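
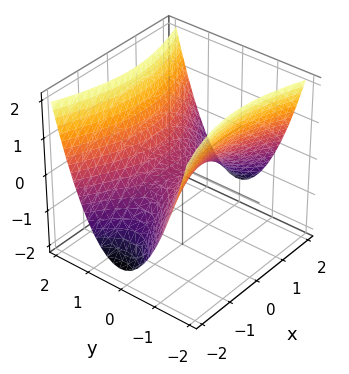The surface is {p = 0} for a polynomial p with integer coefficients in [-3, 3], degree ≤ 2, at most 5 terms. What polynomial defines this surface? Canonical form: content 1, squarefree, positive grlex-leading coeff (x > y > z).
x^2 - 3*y^2 + 3*z

The degree is 2 — a hyperbolic paraboloid; a quadric.
Symmetries: the x ↦ −x reflection is a symmetry, so x appears only in even powers; it's symmetric under y → −y, forcing even powers of y.
Reading off the gridlines: it crosses the x-axis at the gridline x = 0; it crosses the y-axis at the gridline y = 0.
Assembling these constraints gives the stated polynomial.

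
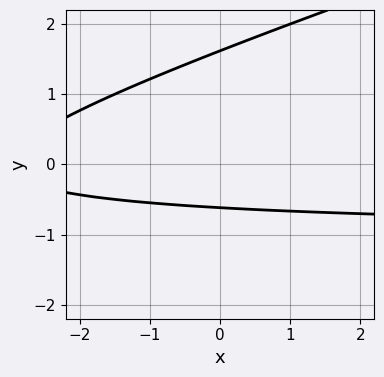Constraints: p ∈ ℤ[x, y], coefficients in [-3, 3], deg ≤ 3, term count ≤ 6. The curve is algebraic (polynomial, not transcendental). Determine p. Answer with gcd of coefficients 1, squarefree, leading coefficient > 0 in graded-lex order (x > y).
1. Degree: no degree-1 curve has this shape, so deg p = 2.
2. Observable constraints: it misses every integer gridline on the x-axis.
3. Fitting integer coefficients to these (and the overall shape) gives p.

x*y - 3*y^2 + x + 3*y + 3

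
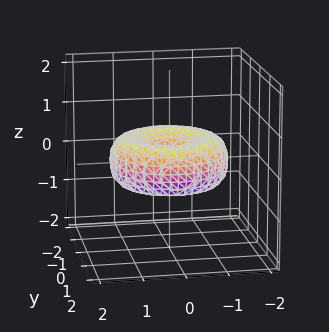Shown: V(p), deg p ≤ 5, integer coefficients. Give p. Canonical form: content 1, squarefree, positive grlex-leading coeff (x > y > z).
(a) Degree: the shape is more complex than any degree-3 surface, so deg p = 4.
(b) Symmetries: the surface is invariant under rotation about z: p = q(x² + y², z).
(c) Checking where it meets the axes: it meets the z-axis at z = 0 (among the integer gridlines); a circular section at z = 0 has radius between 1 and 2; one x-axis crossing is at x = 0.
(d) These observations pin down the coefficients.

x^4 + 2*x^2*y^2 + y^4 - 2*x^2 - 2*y^2 + 3*z^2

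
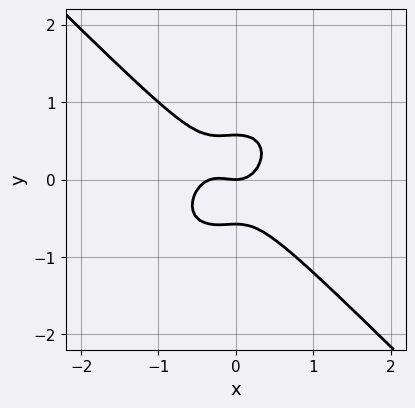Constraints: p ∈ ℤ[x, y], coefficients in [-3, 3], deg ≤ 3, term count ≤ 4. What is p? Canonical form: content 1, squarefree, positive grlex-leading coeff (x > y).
3*x^3 + 3*y^3 + x^2 - y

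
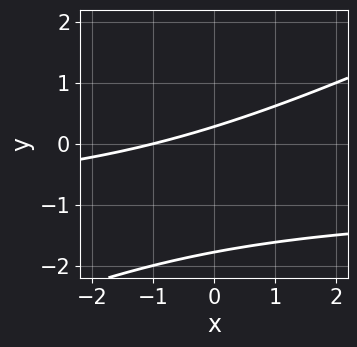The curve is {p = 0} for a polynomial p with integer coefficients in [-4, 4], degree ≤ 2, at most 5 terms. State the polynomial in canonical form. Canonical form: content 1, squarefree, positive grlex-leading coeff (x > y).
x*y - 2*y^2 + x - 3*y + 1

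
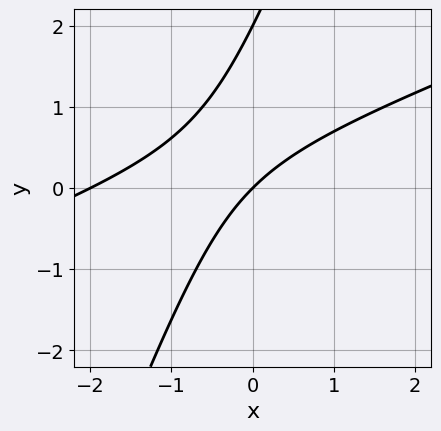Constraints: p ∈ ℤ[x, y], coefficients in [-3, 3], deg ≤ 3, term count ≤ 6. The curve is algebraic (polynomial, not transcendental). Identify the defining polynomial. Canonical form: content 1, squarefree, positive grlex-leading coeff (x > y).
x^2 - 3*x*y + y^2 + 2*x - 2*y

First, degree: the shape is more complex than any degree-1 curve, so deg p = 2.
Next, observable constraints: the y-axis gridline crossings are at y ∈ {0, 2}; the x-axis gridline crossings are at x ∈ {-2, 0}.
Finally, solving for integer coefficients yields p as stated.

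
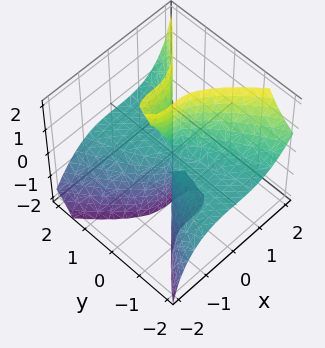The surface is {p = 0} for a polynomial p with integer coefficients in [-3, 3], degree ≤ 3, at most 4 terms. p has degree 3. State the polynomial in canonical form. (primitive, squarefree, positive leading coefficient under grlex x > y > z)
2*x^3 - 3*y^2*z + y*z^2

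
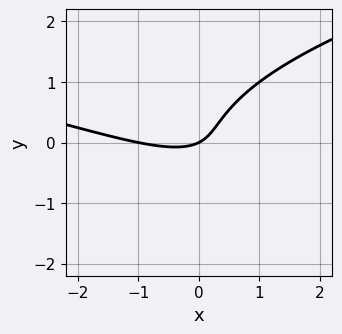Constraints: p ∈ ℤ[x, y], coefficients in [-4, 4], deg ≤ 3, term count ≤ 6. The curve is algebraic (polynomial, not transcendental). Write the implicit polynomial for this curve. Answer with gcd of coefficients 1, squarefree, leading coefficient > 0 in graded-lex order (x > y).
1. The degree is 3 — the shape is more complex than any degree-2 curve.
2. From the visible intercepts: one y-axis crossing is at y = 0; the x-axis gridline crossings are at x ∈ {-1, 0}.
3. The integer polynomial consistent with all of this is the stated p.

3*y^3 - x^2 - 3*x*y - x + 2*y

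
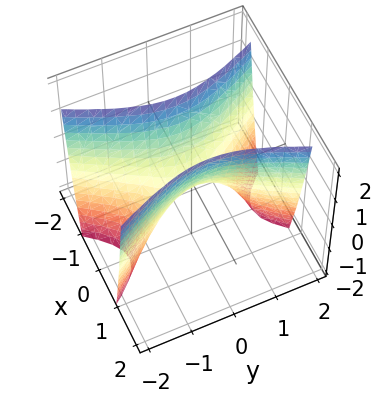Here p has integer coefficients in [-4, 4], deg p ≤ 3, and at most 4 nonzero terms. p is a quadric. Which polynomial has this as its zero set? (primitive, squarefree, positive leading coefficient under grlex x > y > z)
(a) The degree is 2 — a hyperbolic paraboloid; a quadric.
(b) Symmetries: mirror symmetry y ↦ −y ⇒ only even powers of y; the x ↦ −x reflection is a symmetry, so x appears only in even powers.
(c) From the visible intercepts: it meets the y-axis at y = 0 (among the integer gridlines); one x-axis crossing is at x = 0; one z-axis crossing is at z = 0.
(d) Solving for integer coefficients yields p as stated.

3*x^2 - y^2 - z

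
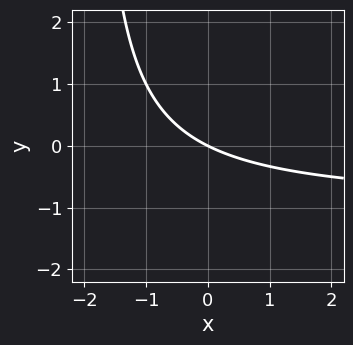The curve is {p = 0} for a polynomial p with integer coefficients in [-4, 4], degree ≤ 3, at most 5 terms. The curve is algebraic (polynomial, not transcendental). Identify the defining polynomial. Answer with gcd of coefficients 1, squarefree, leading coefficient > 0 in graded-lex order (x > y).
x*y + x + 2*y

deg p = 2. No degree-1 curve has this shape.
From the visible intercepts: it meets the x-axis at x = 0 (among the integer gridlines); it crosses the y-axis at the gridline y = 0.
The integer polynomial consistent with all of this is the stated p.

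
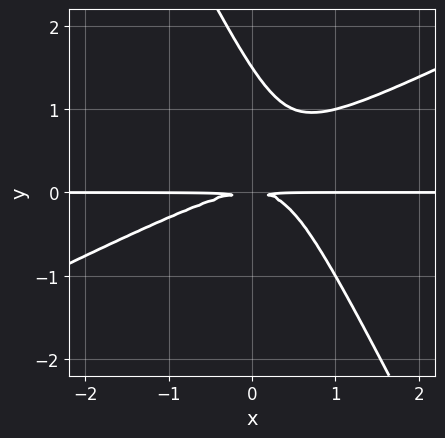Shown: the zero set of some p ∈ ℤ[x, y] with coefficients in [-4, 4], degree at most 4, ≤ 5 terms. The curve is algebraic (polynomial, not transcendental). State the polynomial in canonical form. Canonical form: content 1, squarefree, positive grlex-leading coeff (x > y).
deg p = 3. No degree-2 curve has this shape.
Observable constraints: the visible x-axis segment lies entirely on the curve.
These observations pin down the coefficients.

2*x^2*y - 3*x*y^2 - 2*y^3 + 3*y^2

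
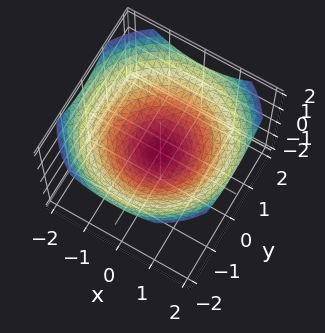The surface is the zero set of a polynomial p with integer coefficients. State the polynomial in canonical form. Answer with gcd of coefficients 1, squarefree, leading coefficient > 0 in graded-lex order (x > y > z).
(a) The degree is 2 — a single bowl opening along one axis; a quadric.
(b) Symmetries: rotational symmetry about the z-axis ⇒ p depends on x, y only through x² + y².
(c) Reading off the gridlines: one y-axis crossing is at y = 0; it crosses the x-axis at the gridline x = 0; it crosses the z-axis at the gridline z = 0.
(d) These observations pin down the coefficients.

x^2 + y^2 - 3*z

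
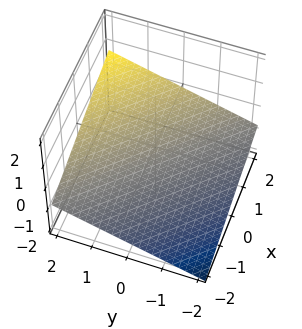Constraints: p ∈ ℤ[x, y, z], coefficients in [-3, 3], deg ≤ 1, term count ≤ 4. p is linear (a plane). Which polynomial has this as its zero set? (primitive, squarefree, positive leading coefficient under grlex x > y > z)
1. The degree is 1 — every cross-section is a straight line — this is a plane.
2. From the axis intercepts and sections: it crosses the y-axis at the gridline y = 2; one x-axis crossing is at x = 2.
3. Assembling these constraints gives the stated polynomial.

x + y - 3*z - 2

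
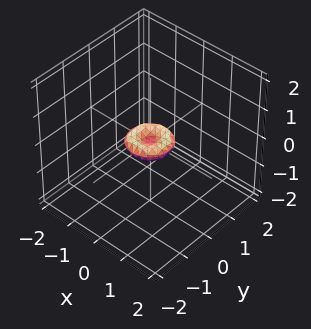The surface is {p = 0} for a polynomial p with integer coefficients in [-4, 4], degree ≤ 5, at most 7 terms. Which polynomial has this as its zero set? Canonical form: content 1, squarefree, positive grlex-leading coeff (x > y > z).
(a) The degree is 4 — a generic line meets the surface in up to 4 points.
(b) By symmetry, the surface is invariant under rotation about z: p = q(x² + y², z).
(c) Observable constraints: a circular section at z = 0 has radius between 0 and 1; it crosses the x-axis at the gridline x = 0; one z-axis crossing is at z = 0.
(d) Assembling these constraints gives the stated polynomial.

2*x^4 + 4*x^2*y^2 + 2*y^4 - x^2 - y^2 + 3*z^2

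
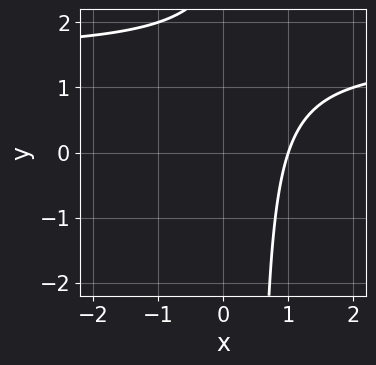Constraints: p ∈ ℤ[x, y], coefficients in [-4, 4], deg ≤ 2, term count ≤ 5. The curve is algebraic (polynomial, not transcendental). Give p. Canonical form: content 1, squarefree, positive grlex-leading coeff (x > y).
First, the degree is 2 — a generic line meets the curve in up to 2 points.
Then, checking where it meets the axes: it meets the x-axis at x = 1 (among the integer gridlines); the curve avoids every integer y-axis point in the box.
Finally, matching integer coefficients to the picture gives p.

2*x*y - 3*x - y + 3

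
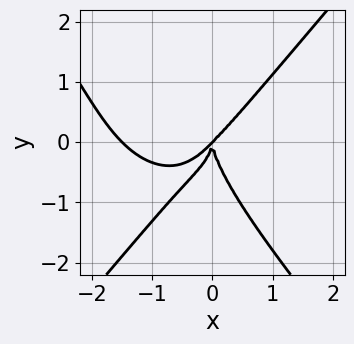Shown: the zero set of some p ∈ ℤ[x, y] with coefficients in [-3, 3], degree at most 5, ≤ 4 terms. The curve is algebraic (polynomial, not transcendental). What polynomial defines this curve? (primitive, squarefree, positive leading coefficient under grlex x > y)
2*x^4 - y^4 + 3*x^3 - 3*x^2*y

(a) The degree is 4 — the shape is more complex than any degree-3 curve.
(b) Against the integer gridlines: it meets the y-axis at y = 0 (among the integer gridlines); it crosses the x-axis at the gridline x = 0.
(c) Assembling these constraints gives the stated polynomial.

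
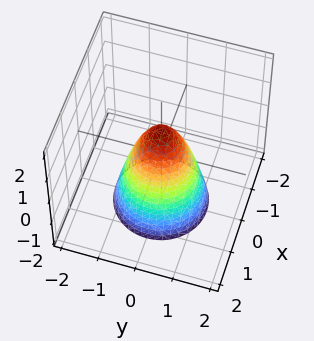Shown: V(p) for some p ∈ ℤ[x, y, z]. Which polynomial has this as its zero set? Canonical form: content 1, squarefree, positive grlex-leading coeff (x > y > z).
Degree: no degree-1 surface has this shape, so deg p = 2.
Symmetry: the z-axis is an axis of rotation, so x and y enter only as x² + y².
Observable constraints: one z-axis crossing is at z = 1; a circular section at z = -1 has radius exactly 1.
Matching integer coefficients to the picture gives p.

2*x^2 + 2*y^2 + z - 1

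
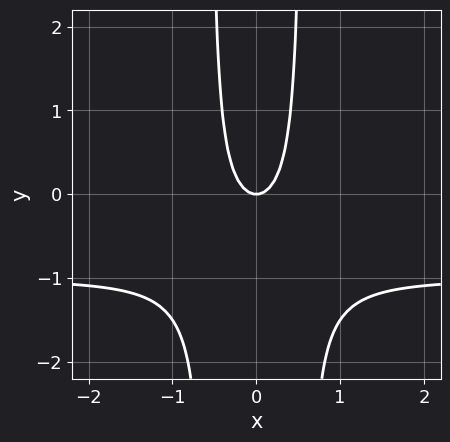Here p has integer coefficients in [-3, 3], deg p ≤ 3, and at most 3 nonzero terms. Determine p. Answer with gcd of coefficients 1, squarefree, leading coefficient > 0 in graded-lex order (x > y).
3*x^2*y + 3*x^2 - y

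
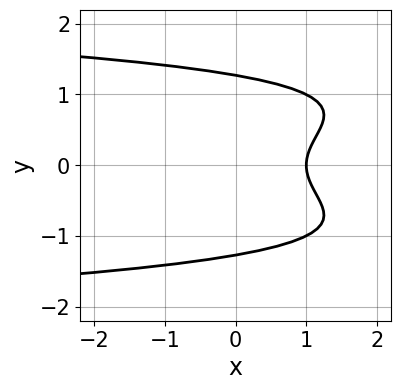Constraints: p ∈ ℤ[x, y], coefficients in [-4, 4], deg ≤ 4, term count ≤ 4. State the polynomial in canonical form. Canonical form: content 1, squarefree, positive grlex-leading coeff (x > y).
Degree: the shape is more complex than any degree-3 curve, so deg p = 4.
Symmetries: mirror symmetry y ↦ −y ⇒ only even powers of y.
Reading off the gridlines: it crosses the x-axis at the gridline x = 1.
Putting this together gives p.

y^4 - y^2 + x - 1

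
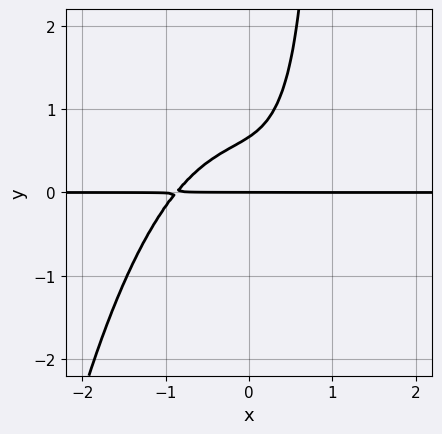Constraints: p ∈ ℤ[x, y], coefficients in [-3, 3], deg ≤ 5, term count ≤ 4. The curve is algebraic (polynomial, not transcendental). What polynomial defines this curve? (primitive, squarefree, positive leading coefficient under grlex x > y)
3*x^3*y + 3*x*y^2 - 3*y^2 + 2*y

1. The degree is 4 — the shape is more complex than any degree-3 curve.
2. From the visible intercepts: it crosses the y-axis at the gridline y = 0; the visible x-axis segment lies entirely on the curve.
3. Fitting integer coefficients to these (and the overall shape) gives p.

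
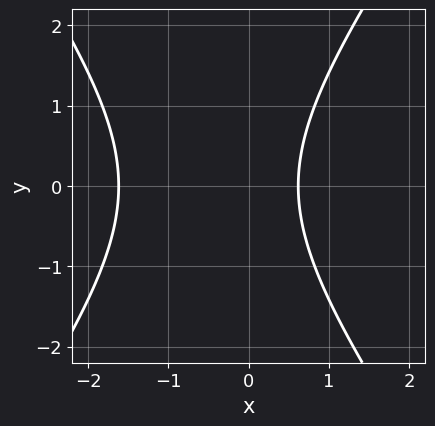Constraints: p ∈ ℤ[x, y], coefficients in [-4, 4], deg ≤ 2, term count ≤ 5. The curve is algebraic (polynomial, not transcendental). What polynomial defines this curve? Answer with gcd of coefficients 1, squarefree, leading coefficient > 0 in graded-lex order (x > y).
2*x^2 - y^2 + 2*x - 2

First, the degree is 2 — a generic line meets the curve in up to 2 points.
Then, symmetries: it's symmetric under y → −y, forcing even powers of y.
Then, against the integer gridlines: the curve avoids every integer y-axis point in the box.
Finally, matching integer coefficients to the picture gives p.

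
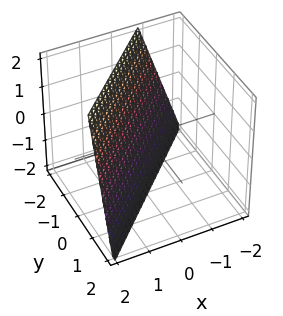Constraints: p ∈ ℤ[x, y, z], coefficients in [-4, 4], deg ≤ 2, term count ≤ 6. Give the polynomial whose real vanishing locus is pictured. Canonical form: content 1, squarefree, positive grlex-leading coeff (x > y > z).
3*x - 3*y - z - 2

1. Degree: every cross-section is a straight line — this is a plane, so deg p = 1.
2. Checking where it meets the axes: it meets the z-axis at z = -2 (among the integer gridlines).
3. The integer polynomial consistent with all of this is the stated p.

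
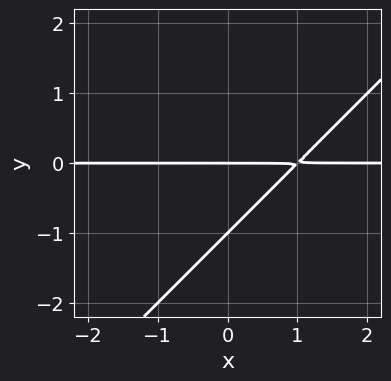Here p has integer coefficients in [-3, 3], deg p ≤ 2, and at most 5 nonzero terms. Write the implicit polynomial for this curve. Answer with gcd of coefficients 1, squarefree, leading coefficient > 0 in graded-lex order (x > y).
x*y - y^2 - y

The degree is 2 — no degree-1 curve has this shape.
Reading off the gridlines: every point of the x-axis in the box is on the curve; the y-axis gridline crossings are at y ∈ {-1, 0}.
Assembling these constraints gives the stated polynomial.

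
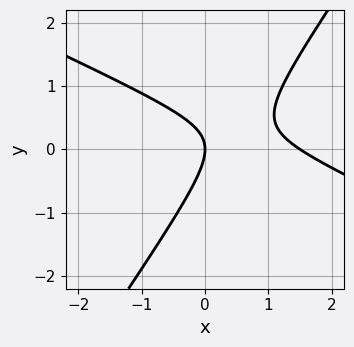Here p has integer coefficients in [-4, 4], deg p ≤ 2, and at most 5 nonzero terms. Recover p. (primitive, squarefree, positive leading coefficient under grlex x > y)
2*x^2 + 3*x*y - 3*y^2 - 3*x

(a) The degree is 2 — a generic line meets the curve in up to 2 points.
(b) From the visible intercepts: it meets the y-axis at y = 0 (among the integer gridlines); it crosses the x-axis at the gridline x = 0.
(c) The integer polynomial consistent with all of this is the stated p.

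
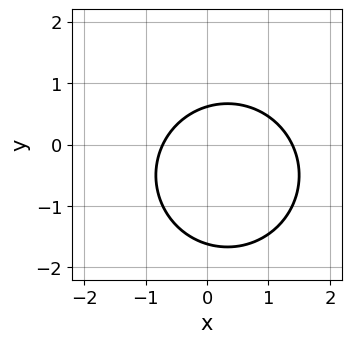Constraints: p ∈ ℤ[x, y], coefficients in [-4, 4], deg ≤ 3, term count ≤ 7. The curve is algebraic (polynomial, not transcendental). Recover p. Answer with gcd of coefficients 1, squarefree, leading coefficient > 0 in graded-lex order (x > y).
3*x^2 + 3*y^2 - 2*x + 3*y - 3

The degree is 2 — a generic line meets the curve in up to 2 points.
The integer polynomial consistent with all of this is the stated p.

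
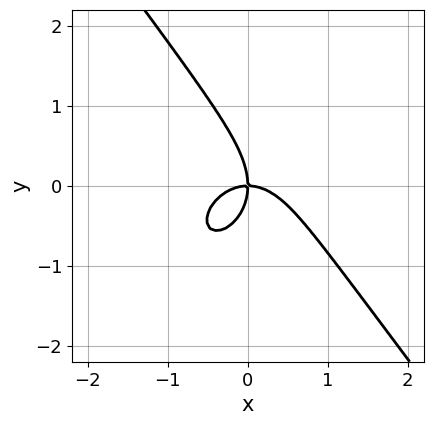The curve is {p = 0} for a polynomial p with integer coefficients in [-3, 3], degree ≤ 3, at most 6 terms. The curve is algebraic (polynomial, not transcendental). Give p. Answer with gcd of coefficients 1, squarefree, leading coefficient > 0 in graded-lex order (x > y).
3*x^3 + x*y^2 + 2*y^3 + 3*x*y

deg p = 3. A generic line meets the curve in up to 3 points.
Against the integer gridlines: it meets the y-axis at y = 0 (among the integer gridlines); it crosses the x-axis at the gridline x = 0.
Together with the visible shape, these determine p as stated.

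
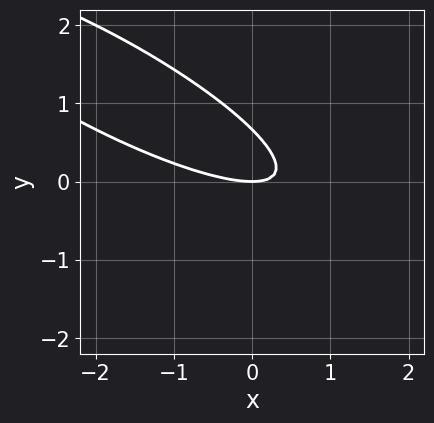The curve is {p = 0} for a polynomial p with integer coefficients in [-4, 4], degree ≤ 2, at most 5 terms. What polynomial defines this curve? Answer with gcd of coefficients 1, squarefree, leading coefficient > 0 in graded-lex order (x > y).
deg p = 2. No degree-1 curve has this shape.
Observable constraints: it crosses the x-axis at the gridline x = 0; one y-axis crossing is at y = 0.
The integer polynomial consistent with all of this is the stated p.

x^2 + 3*x*y + 3*y^2 - 2*y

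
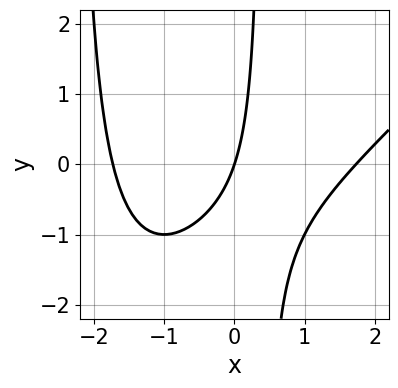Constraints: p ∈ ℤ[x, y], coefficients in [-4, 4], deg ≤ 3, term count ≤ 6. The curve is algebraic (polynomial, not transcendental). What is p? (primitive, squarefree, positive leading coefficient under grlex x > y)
x^3 - x^2*y - 2*x*y - 3*x + y

(a) The degree is 3 — a generic line meets the curve in up to 3 points.
(b) Reading off the gridlines: it crosses the x-axis at the gridline x = 0; one y-axis crossing is at y = 0.
(c) Putting this together gives p.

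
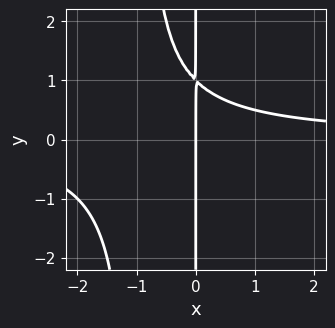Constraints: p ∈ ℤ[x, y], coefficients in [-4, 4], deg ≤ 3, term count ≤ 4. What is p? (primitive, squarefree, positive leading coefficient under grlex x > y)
The degree is 3 — a generic line meets the curve in up to 3 points.
Against the integer gridlines: every point of the y-axis in the box is on the curve; it crosses the x-axis at the gridline x = 0.
Fitting integer coefficients to these (and the overall shape) gives p.

x^2*y + x*y - x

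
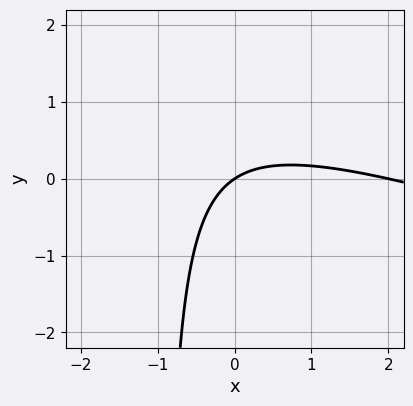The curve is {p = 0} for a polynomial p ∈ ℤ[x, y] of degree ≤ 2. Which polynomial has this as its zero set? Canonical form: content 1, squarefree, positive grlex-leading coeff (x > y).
x^2 + 3*x*y - 2*x + 3*y

First, deg p = 2. A generic line meets the curve in up to 2 points.
Then, reading off the gridlines: one y-axis crossing is at y = 0; among the integer gridlines, it crosses the x-axis at x ∈ {0, 2}.
Finally, matching integer coefficients to the picture gives p.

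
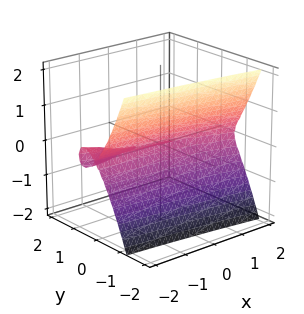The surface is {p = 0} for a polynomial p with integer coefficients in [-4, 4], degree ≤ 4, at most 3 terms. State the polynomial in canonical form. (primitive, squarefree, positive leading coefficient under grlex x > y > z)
First, the degree is 3 — a generic line meets the surface in up to 3 points.
Then, reading off the gridlines: every point of the x-axis in the box is on the surface; it meets the y-axis at y = 0 (among the integer gridlines); it meets the z-axis at z = 0 (among the integer gridlines).
Finally, together with the visible shape, these determine p as stated.

x*y^2 + 3*y^3 + 2*z^2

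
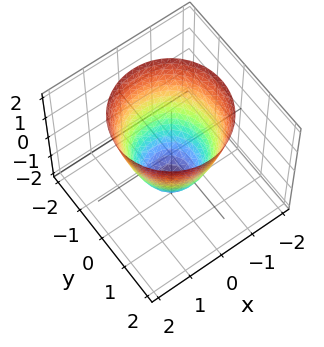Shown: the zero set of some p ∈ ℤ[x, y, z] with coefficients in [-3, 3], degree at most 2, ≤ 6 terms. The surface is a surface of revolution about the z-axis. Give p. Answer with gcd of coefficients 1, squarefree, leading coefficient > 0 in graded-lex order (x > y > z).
3*x^2 + 3*y^2 - 2*z - 3

(a) The degree is 2 — no degree-1 surface has this shape.
(b) Symmetries: rotational symmetry about the z-axis ⇒ p depends on x, y only through x² + y².
(c) Checking where it meets the axes: the y-axis gridline crossings are at y ∈ {-1, 1}; a circular section at z = 2 has radius between 1 and 2; among the integer gridlines, it crosses the x-axis at x ∈ {-1, 1}.
(d) These observations pin down the coefficients.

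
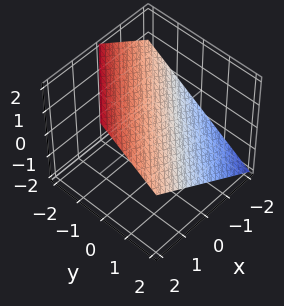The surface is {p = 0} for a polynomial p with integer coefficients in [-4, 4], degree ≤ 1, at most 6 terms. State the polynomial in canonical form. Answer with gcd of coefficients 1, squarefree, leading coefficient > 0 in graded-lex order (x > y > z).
First, the degree is 1 — every cross-section is a straight line — this is a plane.
Next, reading off the gridlines: it crosses the y-axis at the gridline y = 1; it meets the x-axis at x = -1 (among the integer gridlines).
Finally, matching integer coefficients to the picture gives p.

2*x - 2*y - 3*z + 2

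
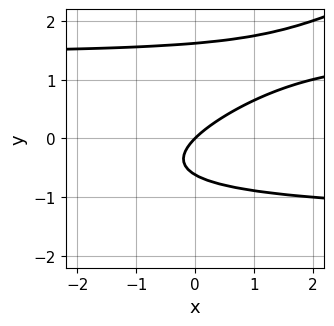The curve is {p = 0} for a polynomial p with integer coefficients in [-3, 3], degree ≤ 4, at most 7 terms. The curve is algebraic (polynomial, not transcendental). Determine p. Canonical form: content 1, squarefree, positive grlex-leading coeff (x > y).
First, the degree is 3 — the shape is more complex than any degree-2 curve.
Then, from the visible intercepts: it meets the x-axis at x = 0 (among the integer gridlines); it crosses the y-axis at the gridline y = 0.
Finally, fitting integer coefficients to these (and the overall shape) gives p.

x*y^2 - 2*y^3 + 2*y^2 - 2*x + 2*y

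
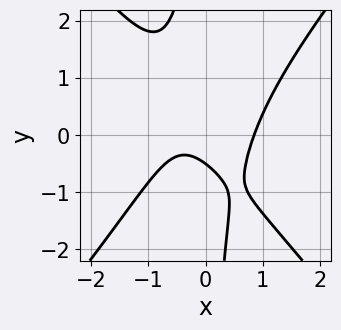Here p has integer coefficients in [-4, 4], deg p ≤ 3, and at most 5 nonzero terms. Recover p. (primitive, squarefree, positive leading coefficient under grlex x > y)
1. The degree is 3 — no degree-2 curve has this shape.
2. Matching integer coefficients to the picture gives p.

3*x^3 - 2*x*y^2 - x - 2*y - 1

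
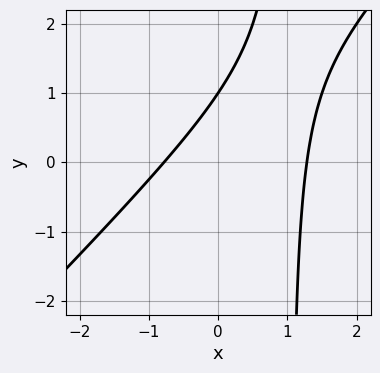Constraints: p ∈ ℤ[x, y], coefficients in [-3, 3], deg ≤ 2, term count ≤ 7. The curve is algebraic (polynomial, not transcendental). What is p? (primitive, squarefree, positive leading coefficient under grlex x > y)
1. deg p = 2. A generic line meets the curve in up to 2 points.
2. From the axis intercepts and sections: one y-axis crossing is at y = 1.
3. Together with the visible shape, these determine p as stated.

2*x^2 - 2*x*y - x + 2*y - 2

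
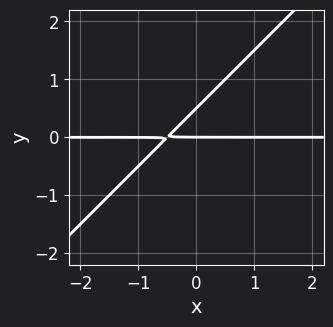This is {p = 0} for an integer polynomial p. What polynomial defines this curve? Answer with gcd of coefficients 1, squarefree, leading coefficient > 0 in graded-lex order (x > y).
1. deg p = 2.
2. Checking where it meets the axes: it crosses the y-axis at the gridline y = 0; the visible x-axis segment lies entirely on the curve.
3. Solving for integer coefficients yields p as stated.

2*x*y - 2*y^2 + y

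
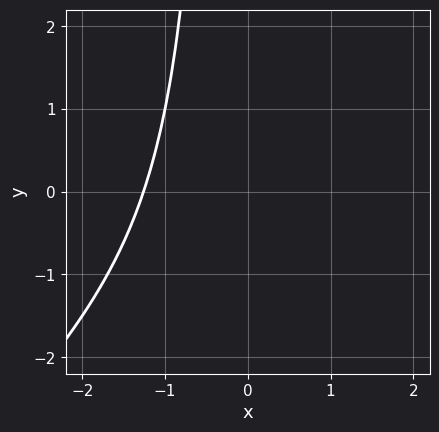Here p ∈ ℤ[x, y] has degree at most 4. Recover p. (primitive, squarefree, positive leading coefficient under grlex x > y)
First, deg p = 3. No degree-2 curve has this shape.
Then, checking where it meets the axes: no y-intercept at any integer in the box.
Finally, the integer polynomial consistent with all of this is the stated p.

x^3 - x^2*y + 2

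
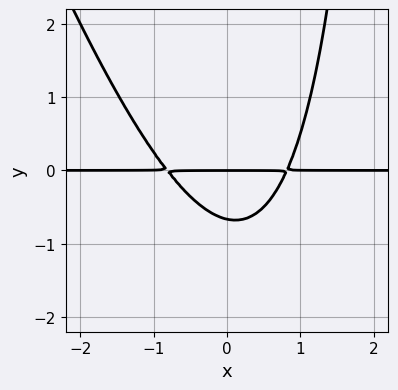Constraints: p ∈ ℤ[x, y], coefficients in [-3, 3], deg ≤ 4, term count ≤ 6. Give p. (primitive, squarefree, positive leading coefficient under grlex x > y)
3*x^2*y + x*y^2 - 3*y^2 - 2*y

(a) Degree: no degree-2 curve has this shape, so deg p = 3.
(b) Reading off the gridlines: the visible x-axis segment lies entirely on the curve; it meets the y-axis at y = 0 (among the integer gridlines).
(c) Putting this together gives p.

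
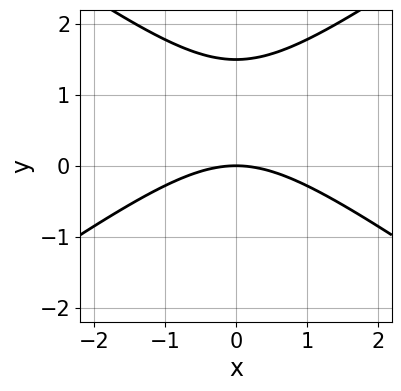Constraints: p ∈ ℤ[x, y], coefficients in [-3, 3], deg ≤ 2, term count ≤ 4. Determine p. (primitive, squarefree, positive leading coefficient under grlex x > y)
x^2 - 2*y^2 + 3*y

First, the degree is 2 — the shape is more complex than any degree-1 curve.
Then, symmetries: it's symmetric under x → −x, forcing even powers of x.
Next, from the axis intercepts and sections: one y-axis crossing is at y = 0; one x-axis crossing is at x = 0.
Finally, these observations pin down the coefficients.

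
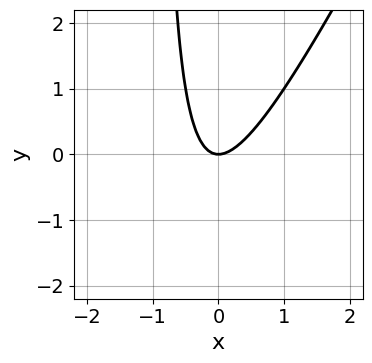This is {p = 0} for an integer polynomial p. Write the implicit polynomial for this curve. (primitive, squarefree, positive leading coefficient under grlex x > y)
2*x^2 - x*y - y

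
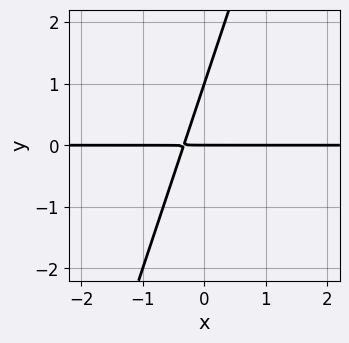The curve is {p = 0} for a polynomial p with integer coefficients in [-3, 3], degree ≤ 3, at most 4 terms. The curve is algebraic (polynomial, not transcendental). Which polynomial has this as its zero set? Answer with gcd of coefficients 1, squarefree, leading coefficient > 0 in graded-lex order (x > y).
3*x*y - y^2 + y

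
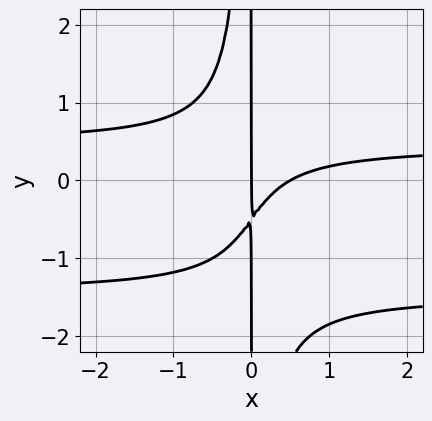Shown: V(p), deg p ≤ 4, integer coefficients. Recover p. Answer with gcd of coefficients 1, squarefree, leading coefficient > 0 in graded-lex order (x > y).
3*x^2*y^2 + 3*x^2*y - 2*x^2 + 2*x*y + x

The degree is 4 — the shape is more complex than any degree-3 curve.
Against the integer gridlines: every point of the y-axis in the box is on the curve; one x-axis crossing is at x = 0.
Together with the visible shape, these determine p as stated.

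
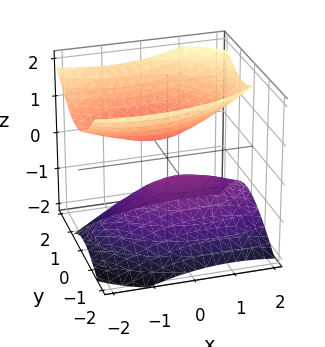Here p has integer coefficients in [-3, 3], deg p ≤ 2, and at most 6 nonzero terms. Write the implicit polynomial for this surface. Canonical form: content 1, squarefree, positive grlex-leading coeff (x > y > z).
x^2 + x*z + 3*y^2 - y*z - 3*z^2 + 1

1. There are 2 components. They look like related sheets of one shape, so recover p as a whole.
2. deg p = 2. The shape is more complex than any degree-1 surface.
3. Checking where it meets the axes: no y-intercept at any integer in the box; no x-intercept at any integer in the box.
4. Together with the visible shape, these determine p as stated.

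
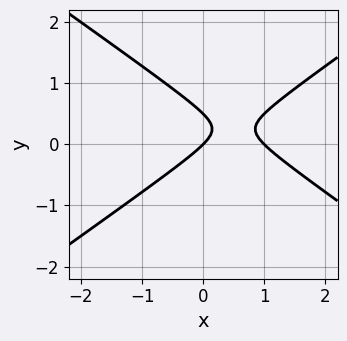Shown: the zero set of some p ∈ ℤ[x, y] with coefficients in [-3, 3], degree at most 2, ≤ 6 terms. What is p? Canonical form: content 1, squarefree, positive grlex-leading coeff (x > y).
Degree: the shape is more complex than any degree-1 curve, so deg p = 2.
Observable constraints: the x-axis gridline crossings are at x ∈ {0, 1}; one y-axis crossing is at y = 0.
Fitting integer coefficients to these (and the overall shape) gives p.

x^2 - 2*y^2 - x + y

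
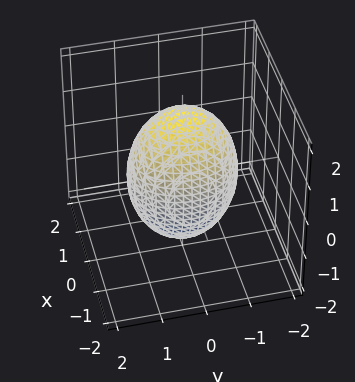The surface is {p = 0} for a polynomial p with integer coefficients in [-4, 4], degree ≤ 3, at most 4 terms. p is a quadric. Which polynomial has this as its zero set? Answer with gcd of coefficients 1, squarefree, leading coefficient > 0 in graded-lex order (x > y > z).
First, the degree is 2 — bounded and convex; a quadric.
Then, symmetries: it's symmetric under y → −y, forcing even powers of y; it's symmetric under x → −x, forcing even powers of x; mirror symmetry z ↦ −z ⇒ only even powers of z.
Then, from the axis intercepts and sections: among the integer gridlines, it crosses the x-axis at x ∈ {-1, 1}.
Finally, solving for integer coefficients yields p as stated.

3*x^2 + 2*y^2 + z^2 - 3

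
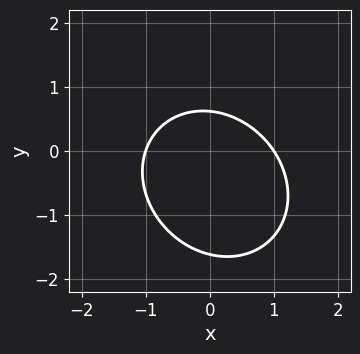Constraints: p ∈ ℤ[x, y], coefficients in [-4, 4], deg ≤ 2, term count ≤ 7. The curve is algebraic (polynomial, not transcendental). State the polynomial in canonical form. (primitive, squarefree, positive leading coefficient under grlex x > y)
(a) The degree is 2 — the shape is more complex than any degree-1 curve.
(b) Checking where it meets the axes: among the integer gridlines, it crosses the x-axis at x ∈ {-1, 1}.
(c) Fitting integer coefficients to these (and the overall shape) gives p.

3*x^2 + x*y + 3*y^2 + 3*y - 3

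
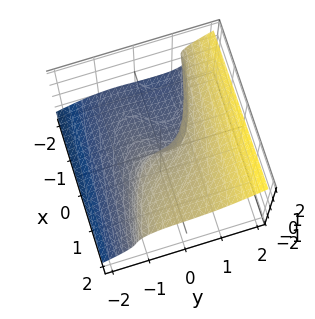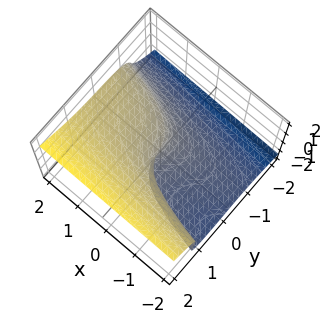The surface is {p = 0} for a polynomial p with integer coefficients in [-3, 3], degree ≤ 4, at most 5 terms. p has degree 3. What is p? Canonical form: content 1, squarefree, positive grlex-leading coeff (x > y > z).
y^3 - 3*z^3 + y*z + x

(a) The degree is 3 — no degree-2 surface has this shape.
(b) From the axis intercepts and sections: one z-axis crossing is at z = 0; one x-axis crossing is at x = 0; one y-axis crossing is at y = 0.
(c) Together with the visible shape, these determine p as stated.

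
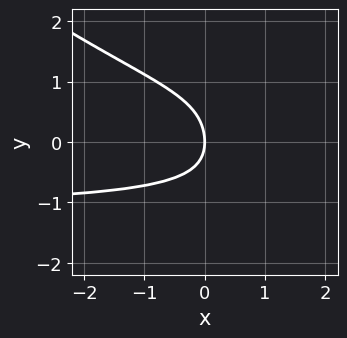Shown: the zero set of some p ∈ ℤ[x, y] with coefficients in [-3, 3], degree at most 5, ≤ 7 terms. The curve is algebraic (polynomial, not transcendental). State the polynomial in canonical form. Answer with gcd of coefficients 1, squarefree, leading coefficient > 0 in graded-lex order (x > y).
First, the degree is 4 — the shape is more complex than any degree-3 curve.
Then, from the visible intercepts: it meets the y-axis at y = 0 (among the integer gridlines); it meets the x-axis at x = 0 (among the integer gridlines).
Finally, assembling these constraints gives the stated polynomial.

2*x*y^3 + 3*y^4 - y^3 + 2*y^2 + 3*x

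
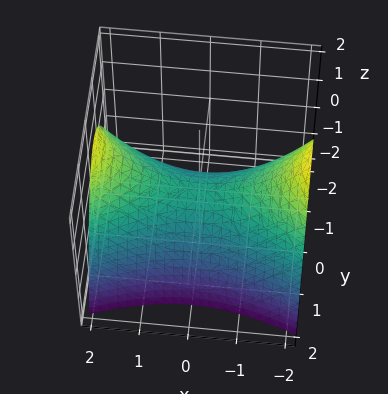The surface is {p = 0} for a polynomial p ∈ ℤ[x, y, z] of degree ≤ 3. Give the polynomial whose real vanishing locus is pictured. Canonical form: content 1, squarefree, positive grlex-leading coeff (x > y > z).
x^2 - 3*y^2 - 3*z

(a) deg p = 2. A saddle surface; a quadric.
(b) Symmetries: it's symmetric under x → −x, forcing even powers of x; it's symmetric under y → −y, forcing even powers of y.
(c) Reading off the gridlines: it crosses the z-axis at the gridline z = 0; one x-axis crossing is at x = 0; one y-axis crossing is at y = 0.
(d) Putting this together gives p.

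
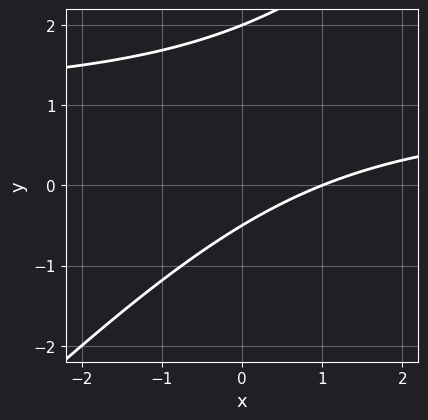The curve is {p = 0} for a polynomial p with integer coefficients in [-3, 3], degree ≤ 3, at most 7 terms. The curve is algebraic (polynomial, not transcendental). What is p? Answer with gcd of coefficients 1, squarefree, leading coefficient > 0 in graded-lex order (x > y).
2*x*y - 2*y^2 - 2*x + 3*y + 2

First, degree: the shape is more complex than any degree-1 curve, so deg p = 2.
Then, reading off the gridlines: it crosses the y-axis at the gridline y = 2; it crosses the x-axis at the gridline x = 1.
Finally, the integer polynomial consistent with all of this is the stated p.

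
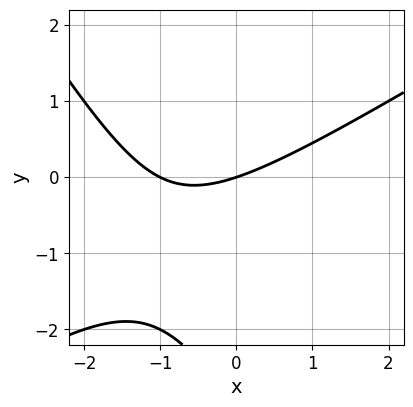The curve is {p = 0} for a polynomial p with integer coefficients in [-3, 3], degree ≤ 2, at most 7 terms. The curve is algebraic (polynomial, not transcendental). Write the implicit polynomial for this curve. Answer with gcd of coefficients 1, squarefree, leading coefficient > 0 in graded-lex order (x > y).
(a) Degree: the shape is more complex than any degree-1 curve, so deg p = 2.
(b) From the visible intercepts: the x-axis gridline crossings are at x ∈ {-1, 0}; it crosses the y-axis at the gridline y = 0.
(c) Assembling these constraints gives the stated polynomial.

x^2 - x*y - y^2 + x - 3*y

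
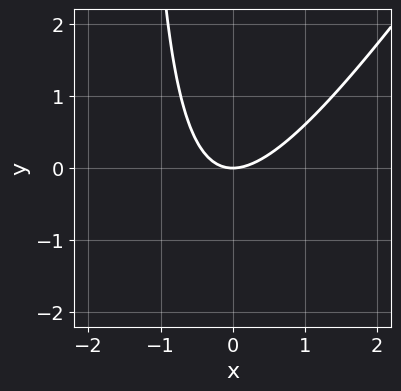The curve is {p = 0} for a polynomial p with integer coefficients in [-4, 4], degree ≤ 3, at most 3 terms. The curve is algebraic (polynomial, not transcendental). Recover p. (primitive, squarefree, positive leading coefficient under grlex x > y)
1. Degree: the shape is more complex than any degree-1 curve, so deg p = 2.
2. Checking where it meets the axes: it crosses the x-axis at the gridline x = 0; it meets the y-axis at y = 0 (among the integer gridlines).
3. Fitting integer coefficients to these (and the overall shape) gives p.

3*x^2 - 2*x*y - 3*y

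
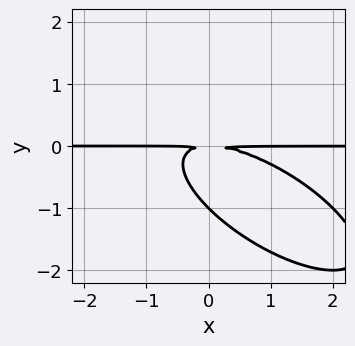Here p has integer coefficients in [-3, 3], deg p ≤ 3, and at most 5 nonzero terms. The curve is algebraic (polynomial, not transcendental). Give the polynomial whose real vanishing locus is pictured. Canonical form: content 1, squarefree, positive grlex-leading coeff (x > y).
x^2*y + 2*x*y^2 + 2*y^3 + 2*y^2

(a) Degree: the shape is more complex than any degree-2 curve, so deg p = 3.
(b) From the axis intercepts and sections: the visible x-axis segment lies entirely on the curve; one y-axis crossing is at y = -1.
(c) Assembling these constraints gives the stated polynomial.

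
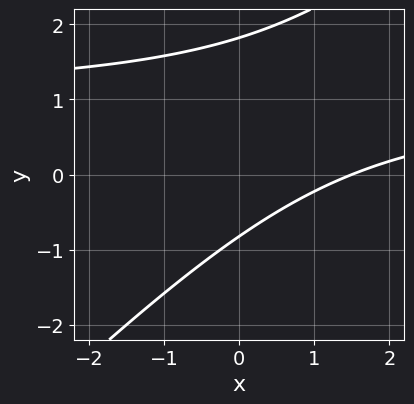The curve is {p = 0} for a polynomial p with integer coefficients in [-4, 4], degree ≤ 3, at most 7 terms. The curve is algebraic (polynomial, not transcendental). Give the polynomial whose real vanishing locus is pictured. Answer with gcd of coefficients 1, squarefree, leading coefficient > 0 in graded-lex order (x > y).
2*x*y - 2*y^2 - 2*x + 2*y + 3

(a) deg p = 2. A generic line meets the curve in up to 2 points.
(b) Matching integer coefficients to the picture gives p.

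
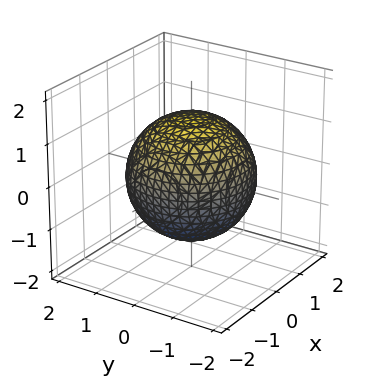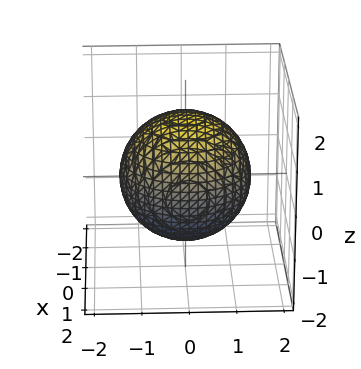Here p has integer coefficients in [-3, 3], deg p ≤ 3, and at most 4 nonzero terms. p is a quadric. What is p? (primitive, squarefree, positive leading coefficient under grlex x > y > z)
Degree: a closed, bounded, convex surface; a quadric, so deg p = 2.
Symmetries: mirror symmetry z ↦ −z ⇒ only even powers of z; rotational symmetry about the z-axis ⇒ p depends on x, y only through x² + y².
Against the integer gridlines: a circular section at z = 1 has radius exactly 1.
The integer polynomial consistent with all of this is the stated p.

x^2 + y^2 + z^2 - 2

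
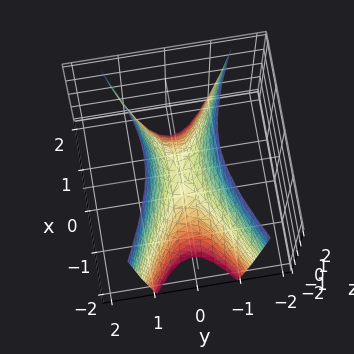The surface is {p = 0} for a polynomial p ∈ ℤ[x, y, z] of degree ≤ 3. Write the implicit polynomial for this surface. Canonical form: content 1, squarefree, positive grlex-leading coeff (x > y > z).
x^2 - 3*y^2 + z

First, the degree is 2 — a hyperbolic paraboloid; a quadric.
Then, symmetries: the y ↦ −y reflection is a symmetry, so y appears only in even powers; mirror symmetry x ↦ −x ⇒ only even powers of x.
Then, against the integer gridlines: one y-axis crossing is at y = 0; it meets the x-axis at x = 0 (among the integer gridlines).
Finally, solving for integer coefficients yields p as stated.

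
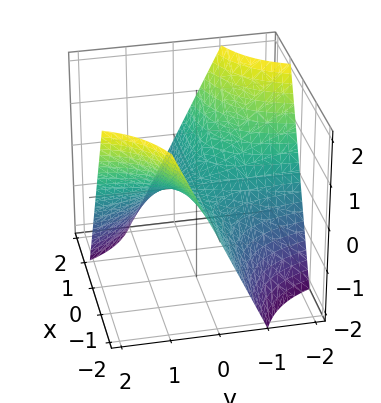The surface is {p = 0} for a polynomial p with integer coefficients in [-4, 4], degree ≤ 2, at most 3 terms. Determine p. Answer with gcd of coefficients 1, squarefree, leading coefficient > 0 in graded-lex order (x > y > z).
1. deg p = 2. A saddle surface; a quadric.
2. Reading off the gridlines: every point of the x-axis in the box is on the surface; the visible y-axis segment lies entirely on the surface.
3. Solving for integer coefficients yields p as stated.

x*y + z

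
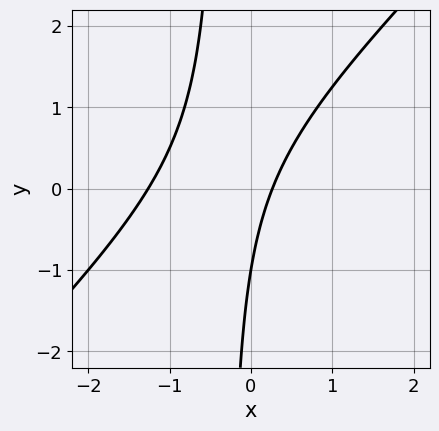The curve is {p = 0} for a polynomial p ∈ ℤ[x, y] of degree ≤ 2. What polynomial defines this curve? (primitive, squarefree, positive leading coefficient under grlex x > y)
deg p = 2. No degree-1 curve has this shape.
From the axis intercepts and sections: it crosses the y-axis at the gridline y = -1.
Assembling these constraints gives the stated polynomial.

3*x^2 - 3*x*y + 3*x - y - 1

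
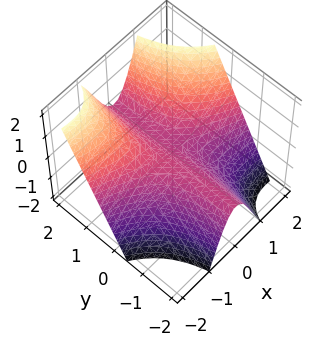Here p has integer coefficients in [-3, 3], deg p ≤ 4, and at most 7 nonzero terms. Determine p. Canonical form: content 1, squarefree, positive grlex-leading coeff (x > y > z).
x^3 + 3*x^2*y - x^2*z - x - 2*z

(a) The degree is 3 — the shape is more complex than any degree-2 surface.
(b) Against the integer gridlines: it crosses the z-axis at the gridline z = 0; among the integer gridlines, it crosses the x-axis at x ∈ {-1, 0, 1}; every point of the y-axis in the box is on the surface.
(c) Assembling these constraints gives the stated polynomial.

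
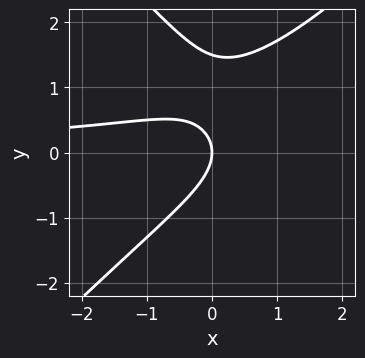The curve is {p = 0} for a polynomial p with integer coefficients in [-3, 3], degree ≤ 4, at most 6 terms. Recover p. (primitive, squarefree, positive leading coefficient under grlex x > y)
The degree is 3 — the shape is more complex than any degree-2 curve.
Checking where it meets the axes: it crosses the y-axis at the gridline y = 0; it crosses the x-axis at the gridline x = 0.
Matching integer coefficients to the picture gives p.

2*x^2*y - 2*y^3 - 3*x*y + 3*y^2 + 3*x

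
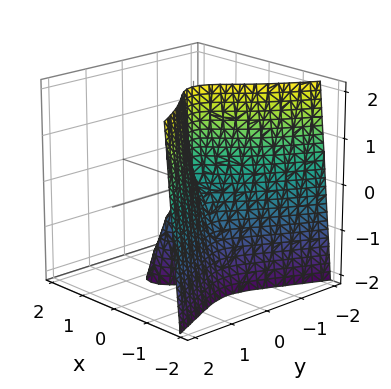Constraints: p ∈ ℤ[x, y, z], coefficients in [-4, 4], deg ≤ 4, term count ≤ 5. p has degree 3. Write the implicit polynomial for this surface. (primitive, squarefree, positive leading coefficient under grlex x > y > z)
1. There are 2 components. Treating them together as one polynomial.
2. Degree: no degree-2 surface has this shape, so deg p = 3.
3. Against the integer gridlines: it meets the y-axis at y = 0 (among the integer gridlines); it meets the x-axis at x = 0 (among the integer gridlines); every point of the z-axis in the box is on the surface.
4. Together with the visible shape, these determine p as stated.

2*x^3 + x*z + 2*y^2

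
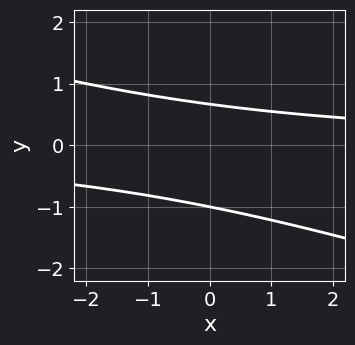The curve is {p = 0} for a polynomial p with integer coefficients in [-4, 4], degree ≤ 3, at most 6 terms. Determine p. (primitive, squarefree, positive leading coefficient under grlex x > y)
First, deg p = 2. A generic line meets the curve in up to 2 points.
Then, checking where it meets the axes: it misses every integer gridline on the x-axis; one y-axis crossing is at y = -1.
Finally, together with the visible shape, these determine p as stated.

x*y + 3*y^2 + y - 2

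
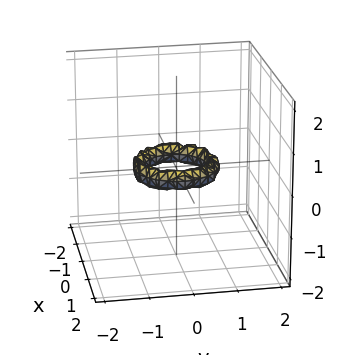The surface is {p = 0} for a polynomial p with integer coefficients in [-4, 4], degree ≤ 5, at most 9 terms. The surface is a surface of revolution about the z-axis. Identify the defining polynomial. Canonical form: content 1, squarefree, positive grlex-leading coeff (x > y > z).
2*x^4 + 4*x^2*y^2 + 2*y^4 - 3*x^2 - 3*y^2 + 2*z^2 + 1

1. deg p = 4.
2. Symmetries: every cross-section ⟂ z is a circle, so x, y appear only via x² + y².
3. Reading off the gridlines: among the integer gridlines, it crosses the y-axis at y ∈ {-1, 1}; a circular section at z = 0 has radius between 0 and 1; among the integer gridlines, it crosses the x-axis at x ∈ {-1, 1}.
4. Fitting integer coefficients to these (and the overall shape) gives p.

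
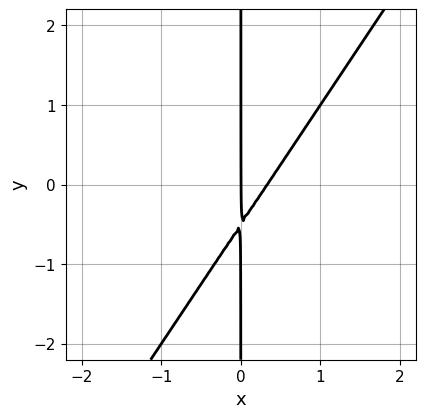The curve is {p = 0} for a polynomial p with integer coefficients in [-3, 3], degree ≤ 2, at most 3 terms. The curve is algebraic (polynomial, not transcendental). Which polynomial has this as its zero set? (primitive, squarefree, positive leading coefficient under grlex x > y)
(a) The degree is 2 — a generic line meets the curve in up to 2 points.
(b) From the visible intercepts: one x-axis crossing is at x = 0; every point of the y-axis in the box is on the curve.
(c) The integer polynomial consistent with all of this is the stated p.

3*x^2 - 2*x*y - x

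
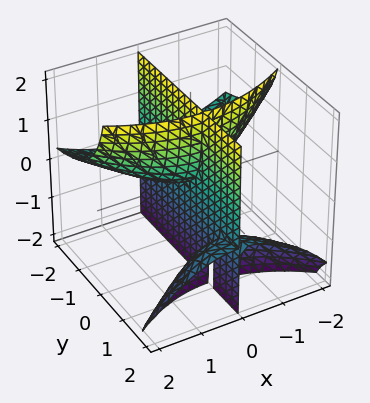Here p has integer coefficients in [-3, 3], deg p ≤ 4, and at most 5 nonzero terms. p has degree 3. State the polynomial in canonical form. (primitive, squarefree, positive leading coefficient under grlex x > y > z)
The picture has 3 separate pieces. Treating them together as one polynomial.
The degree is 3 — the shape is more complex than any degree-2 surface.
Observable constraints: the visible z-axis segment lies entirely on the surface; one x-axis crossing is at x = 0.
Fitting integer coefficients to these (and the overall shape) gives p. Check: (0, -1, 0) on the y-axis lies on the surface, and p(0, -1, 0) = 0. ✓

x^3 + 3*x*y*z + x*y - 2*x*z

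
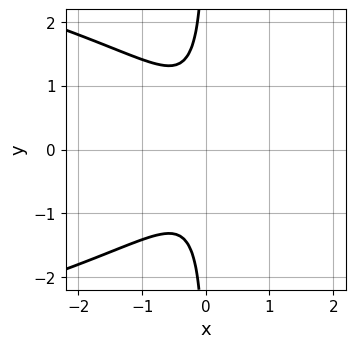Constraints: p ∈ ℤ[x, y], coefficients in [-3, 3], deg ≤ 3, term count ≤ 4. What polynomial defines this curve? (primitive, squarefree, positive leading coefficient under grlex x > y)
First, deg p = 3.
Next, symmetries: the y ↦ −y reflection is a symmetry, so y appears only in even powers.
Next, checking where it meets the axes: the curve avoids every integer y-axis point in the box; the curve avoids every integer x-axis point in the box.
Finally, together with the visible shape, these determine p as stated.

2*x*y^2 + 3*x^2 + 1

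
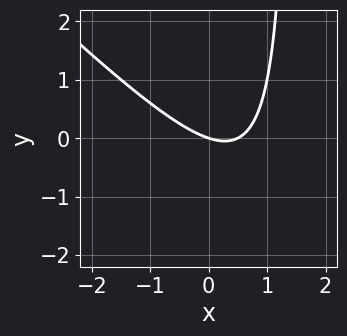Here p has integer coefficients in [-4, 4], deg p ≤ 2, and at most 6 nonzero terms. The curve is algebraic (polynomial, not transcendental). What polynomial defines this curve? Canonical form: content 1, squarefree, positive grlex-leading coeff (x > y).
2*x^2 + 2*x*y - x - 3*y

1. deg p = 2. No degree-1 curve has this shape.
2. From the axis intercepts and sections: it meets the y-axis at y = 0 (among the integer gridlines); one x-axis crossing is at x = 0.
3. Assembling these constraints gives the stated polynomial.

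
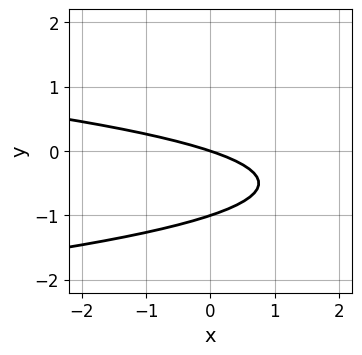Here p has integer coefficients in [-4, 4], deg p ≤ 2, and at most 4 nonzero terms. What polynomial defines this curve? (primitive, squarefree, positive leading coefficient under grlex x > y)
3*y^2 + x + 3*y

1. Degree: a generic line meets the curve in up to 2 points, so deg p = 2.
2. Reading off the gridlines: among the integer gridlines, it crosses the y-axis at y ∈ {-1, 0}; it meets the x-axis at x = 0 (among the integer gridlines).
3. Together with the visible shape, these determine p as stated.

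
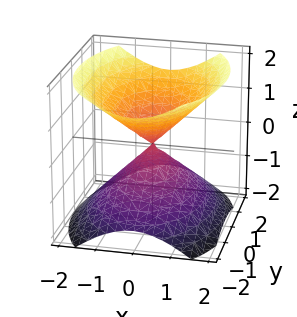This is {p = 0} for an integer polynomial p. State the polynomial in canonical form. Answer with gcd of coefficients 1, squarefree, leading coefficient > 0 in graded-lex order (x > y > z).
2*x^2 + y^2 - 2*z^2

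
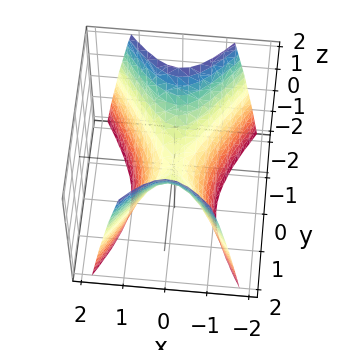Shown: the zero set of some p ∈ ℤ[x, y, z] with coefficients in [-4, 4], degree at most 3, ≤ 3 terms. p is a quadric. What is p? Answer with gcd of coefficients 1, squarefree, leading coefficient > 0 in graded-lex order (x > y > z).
2*x^2 - y^2 + z

(a) The degree is 2 — a hyperbolic paraboloid; a quadric.
(b) Symmetries: the x ↦ −x reflection is a symmetry, so x appears only in even powers; mirror symmetry y ↦ −y ⇒ only even powers of y.
(c) Reading off the gridlines: one y-axis crossing is at y = 0; one z-axis crossing is at z = 0; one x-axis crossing is at x = 0.
(d) Fitting integer coefficients to these (and the overall shape) gives p.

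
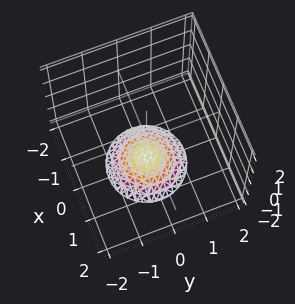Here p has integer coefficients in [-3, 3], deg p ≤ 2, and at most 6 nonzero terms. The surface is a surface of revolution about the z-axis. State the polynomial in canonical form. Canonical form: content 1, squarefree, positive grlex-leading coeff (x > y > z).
First, deg p = 2. The shape is more complex than any degree-1 surface.
Next, symmetries: rotational symmetry about the z-axis ⇒ p depends on x, y only through x² + y².
Then, against the integer gridlines: a circular section at z = -2 has radius exactly 1; the surface avoids every integer y-axis point in the box; it misses every integer gridline on the x-axis.
Finally, matching integer coefficients to the picture gives p.

x^2 + y^2 + 2*z + 3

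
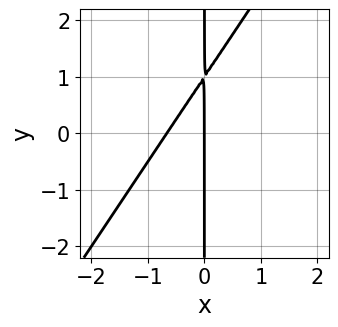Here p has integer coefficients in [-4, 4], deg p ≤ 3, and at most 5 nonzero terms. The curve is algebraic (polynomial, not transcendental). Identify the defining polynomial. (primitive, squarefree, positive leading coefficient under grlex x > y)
1. Degree: the shape is more complex than any degree-1 curve, so deg p = 2.
2. Observable constraints: every point of the y-axis in the box is on the curve; it meets the x-axis at x = 0 (among the integer gridlines).
3. Putting this together gives p.

3*x^2 - 2*x*y + 2*x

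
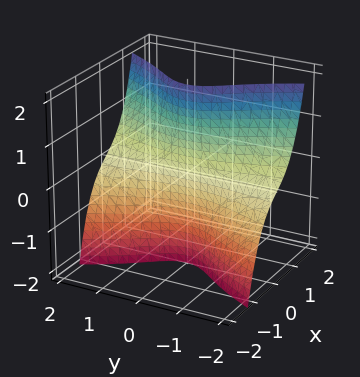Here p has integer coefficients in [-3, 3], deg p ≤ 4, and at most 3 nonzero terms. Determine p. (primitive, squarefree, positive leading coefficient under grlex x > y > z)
3*x^3 - y^2*z + 3*x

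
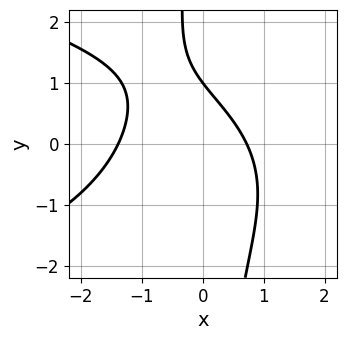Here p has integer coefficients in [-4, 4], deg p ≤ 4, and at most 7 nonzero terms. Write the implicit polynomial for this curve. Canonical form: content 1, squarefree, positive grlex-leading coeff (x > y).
1. deg p = 3.
2. Checking where it meets the axes: it meets the y-axis at y = 1 (among the integer gridlines).
3. Fitting integer coefficients to these (and the overall shape) gives p.

2*x*y^2 + 3*x^2 + 2*x + 3*y - 3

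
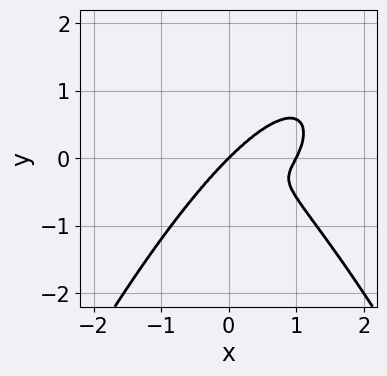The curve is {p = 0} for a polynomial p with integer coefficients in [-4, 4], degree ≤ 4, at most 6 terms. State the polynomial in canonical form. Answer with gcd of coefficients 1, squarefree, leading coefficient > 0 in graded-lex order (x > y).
2*x^4 - 2*x^3 - x^2*y + 3*y^3

1. deg p = 4.
2. Checking where it meets the axes: among the integer gridlines, it crosses the x-axis at x ∈ {0, 1}; one y-axis crossing is at y = 0.
3. The integer polynomial consistent with all of this is the stated p.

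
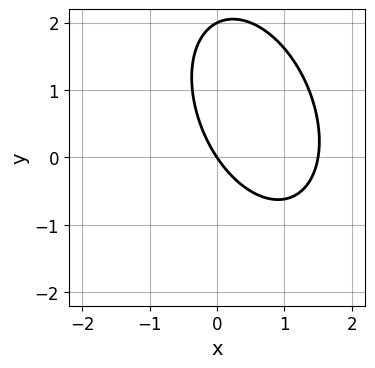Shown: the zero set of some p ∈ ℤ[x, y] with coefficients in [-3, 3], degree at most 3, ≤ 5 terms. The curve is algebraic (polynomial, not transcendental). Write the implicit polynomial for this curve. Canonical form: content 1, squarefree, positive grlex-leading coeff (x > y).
2*x^2 + x*y + y^2 - 3*x - 2*y

First, deg p = 2.
Then, checking where it meets the axes: it meets the x-axis at x = 0 (among the integer gridlines); among the integer gridlines, it crosses the y-axis at y ∈ {0, 2}.
Finally, matching integer coefficients to the picture gives p.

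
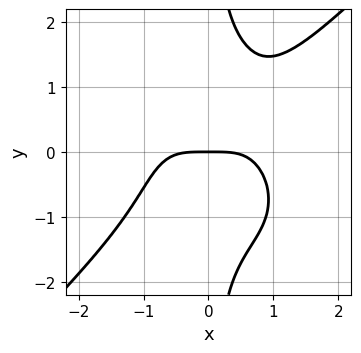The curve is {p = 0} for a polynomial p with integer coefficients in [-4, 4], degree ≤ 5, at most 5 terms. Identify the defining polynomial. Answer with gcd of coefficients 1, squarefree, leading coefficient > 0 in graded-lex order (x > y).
Degree: a generic line meets the curve in up to 4 points, so deg p = 4.
Checking where it meets the axes: it crosses the y-axis at the gridline y = 0; one x-axis crossing is at x = 0.
Putting this together gives p.

2*x^4 - 2*x*y^3 + 3*y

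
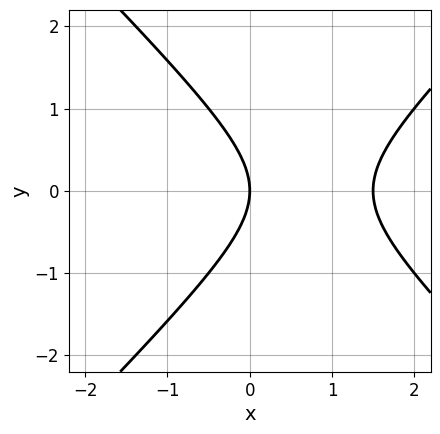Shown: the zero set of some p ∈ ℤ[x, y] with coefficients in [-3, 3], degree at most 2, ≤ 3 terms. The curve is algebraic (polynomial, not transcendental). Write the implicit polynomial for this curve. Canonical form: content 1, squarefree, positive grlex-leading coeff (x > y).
2*x^2 - 2*y^2 - 3*x

1. Degree: no degree-1 curve has this shape, so deg p = 2.
2. Symmetries: it's symmetric under y → −y, forcing even powers of y.
3. From the visible intercepts: one x-axis crossing is at x = 0; one y-axis crossing is at y = 0.
4. Matching integer coefficients to the picture gives p.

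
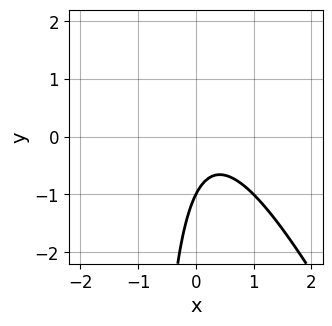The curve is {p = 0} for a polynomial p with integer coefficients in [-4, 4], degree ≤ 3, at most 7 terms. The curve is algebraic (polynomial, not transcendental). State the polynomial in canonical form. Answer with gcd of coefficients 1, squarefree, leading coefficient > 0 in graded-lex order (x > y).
Degree: the shape is more complex than any degree-1 curve, so deg p = 2.
Observable constraints: no x-intercept at any integer in the box; it meets the y-axis at y = -1 (among the integer gridlines).
Assembling these constraints gives the stated polynomial.

2*x^2 + x*y - x + y + 1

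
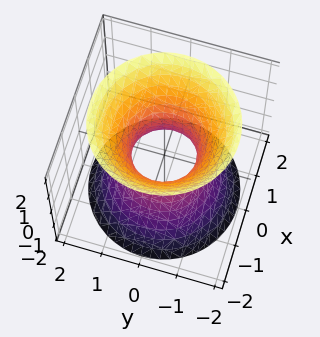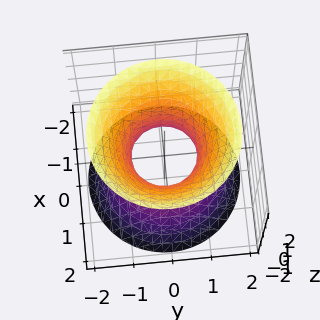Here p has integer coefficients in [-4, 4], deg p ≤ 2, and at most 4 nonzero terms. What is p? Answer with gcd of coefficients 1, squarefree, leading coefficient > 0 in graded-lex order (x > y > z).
3*x^2 + 3*y^2 - 2*z^2 - 2

First, deg p = 2.
Next, symmetries: it's symmetric under z → −z, forcing even powers of z; rotational symmetry about the z-axis ⇒ p depends on x, y only through x² + y².
Then, checking where it meets the axes: no z-intercept at any integer in the box; a circular section at z = 2 has radius between 1 and 2.
Finally, assembling these constraints gives the stated polynomial.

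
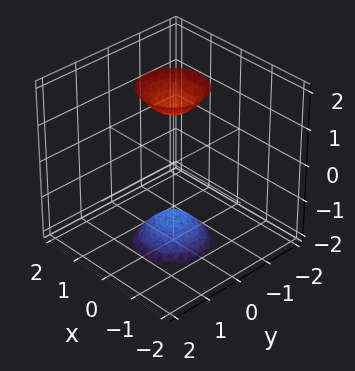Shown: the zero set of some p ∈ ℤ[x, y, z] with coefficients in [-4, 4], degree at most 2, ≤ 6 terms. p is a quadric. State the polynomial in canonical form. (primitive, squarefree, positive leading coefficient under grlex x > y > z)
3*x^2 + 3*y^2 - z^2 + 2

(a) I count 2 distinct pieces. They look like related sheets of one shape, so recover p as a whole.
(b) deg p = 2. Two sheets facing apart; a quadric.
(c) Symmetries: it's symmetric under z → −z, forcing even powers of z; the surface is invariant under rotation about z: p = q(x² + y², z).
(d) Observable constraints: the surface avoids every integer y-axis point in the box; a circular section at z = -2 has radius between 0 and 1; it misses every integer gridline on the x-axis.
(e) These observations pin down the coefficients.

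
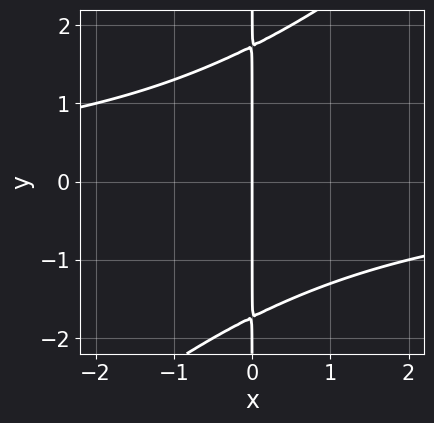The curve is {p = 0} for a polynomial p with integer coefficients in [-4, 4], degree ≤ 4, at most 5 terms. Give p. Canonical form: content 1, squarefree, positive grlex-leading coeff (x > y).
x^2*y - x*y^2 + 3*x

1. The degree is 3 — the shape is more complex than any degree-2 curve.
2. Reading off the gridlines: it meets the x-axis at x = 0 (among the integer gridlines); the visible y-axis segment lies entirely on the curve.
3. Assembling these constraints gives the stated polynomial.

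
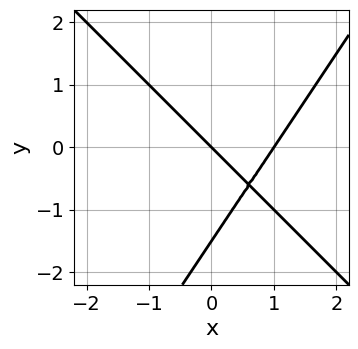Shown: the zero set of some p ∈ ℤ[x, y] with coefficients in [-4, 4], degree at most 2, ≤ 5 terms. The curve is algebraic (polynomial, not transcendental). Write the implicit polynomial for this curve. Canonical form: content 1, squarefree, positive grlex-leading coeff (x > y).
3*x^2 + x*y - 2*y^2 - 3*x - 3*y

1. deg p = 2. No degree-1 curve has this shape.
2. Against the integer gridlines: it crosses the y-axis at the gridline y = 0; the x-axis gridline crossings are at x ∈ {0, 1}.
3. Together with the visible shape, these determine p as stated.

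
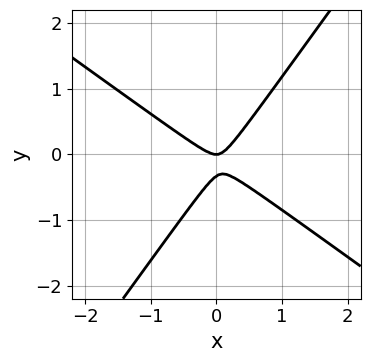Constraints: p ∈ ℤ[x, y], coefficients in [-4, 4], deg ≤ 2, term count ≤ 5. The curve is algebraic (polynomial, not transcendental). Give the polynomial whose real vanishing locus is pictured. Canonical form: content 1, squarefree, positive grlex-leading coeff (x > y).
First, degree: no degree-1 curve has this shape, so deg p = 2.
Then, observable constraints: it crosses the y-axis at the gridline y = 0; one x-axis crossing is at x = 0.
Finally, assembling these constraints gives the stated polynomial.

3*x^2 + 2*x*y - 3*y^2 - y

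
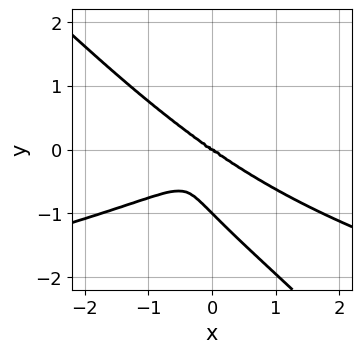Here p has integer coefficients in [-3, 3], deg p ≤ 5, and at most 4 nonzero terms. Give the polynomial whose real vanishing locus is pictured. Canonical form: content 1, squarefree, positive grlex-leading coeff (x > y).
3*x*y^3 + 3*y^4 + x^3 + 3*y^3

First, the degree is 4 — a generic line meets the curve in up to 4 points.
Then, reading off the gridlines: one x-axis crossing is at x = 0; among the integer gridlines, it crosses the y-axis at y ∈ {-1, 0}.
Finally, putting this together gives p.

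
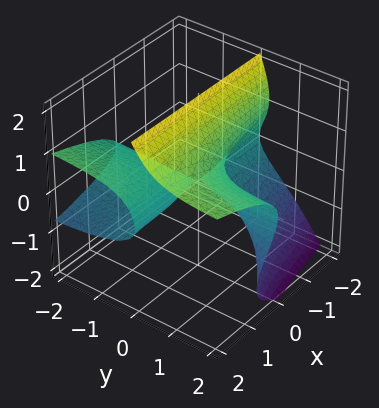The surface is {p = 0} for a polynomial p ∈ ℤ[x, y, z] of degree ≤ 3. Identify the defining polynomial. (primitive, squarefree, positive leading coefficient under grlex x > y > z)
1. There are 2 components. Treating them together as one polynomial.
2. The degree is 3 — no degree-2 surface has this shape.
3. Reading off the gridlines: the visible y-axis segment lies entirely on the surface; it crosses the z-axis at the gridline z = 2; every point of the x-axis in the box is on the surface.
4. Fitting integer coefficients to these (and the overall shape) gives p.

2*y*z^2 + z^3 - x*y - 2*z^2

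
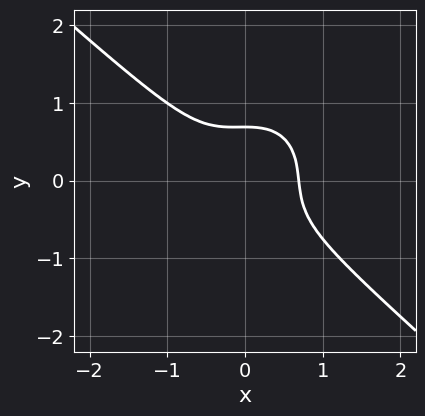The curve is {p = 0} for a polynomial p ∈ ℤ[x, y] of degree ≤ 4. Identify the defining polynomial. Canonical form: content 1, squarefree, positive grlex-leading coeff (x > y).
3*x^3 + x^2*y + 3*y^3 - 1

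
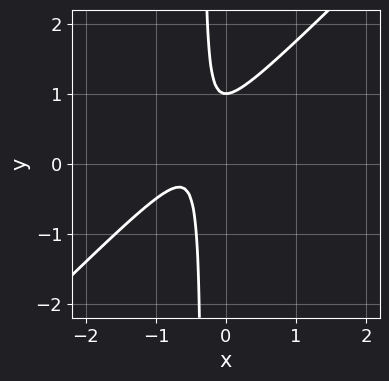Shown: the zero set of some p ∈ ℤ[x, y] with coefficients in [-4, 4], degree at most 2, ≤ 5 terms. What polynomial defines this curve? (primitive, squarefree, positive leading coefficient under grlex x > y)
1. The degree is 2 — no degree-1 curve has this shape.
2. Against the integer gridlines: it meets the y-axis at y = 1 (among the integer gridlines); it misses every integer gridline on the x-axis.
3. Together with the visible shape, these determine p as stated.

3*x^2 - 3*x*y + 3*x - y + 1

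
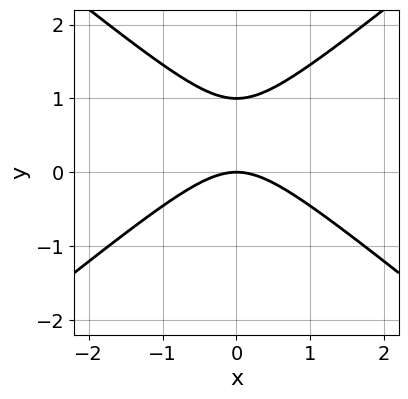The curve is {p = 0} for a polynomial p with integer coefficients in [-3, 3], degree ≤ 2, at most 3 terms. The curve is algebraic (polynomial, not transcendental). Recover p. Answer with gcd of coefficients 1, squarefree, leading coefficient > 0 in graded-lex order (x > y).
First, degree: no degree-1 curve has this shape, so deg p = 2.
Then, symmetries: the x ↦ −x reflection is a symmetry, so x appears only in even powers.
Then, against the integer gridlines: the y-axis gridline crossings are at y ∈ {0, 1}; one x-axis crossing is at x = 0.
Finally, fitting integer coefficients to these (and the overall shape) gives p.

2*x^2 - 3*y^2 + 3*y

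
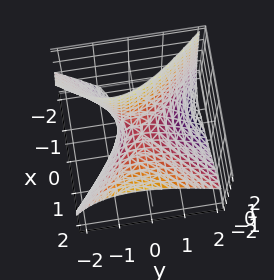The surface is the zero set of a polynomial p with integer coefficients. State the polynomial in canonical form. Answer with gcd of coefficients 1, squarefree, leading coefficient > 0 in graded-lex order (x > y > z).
1. Degree: the shape is more complex than any degree-1 surface, so deg p = 2.
2. Observable constraints: it crosses the x-axis at the gridline x = 0; it meets the z-axis at z = 0 (among the integer gridlines); one y-axis crossing is at y = 0.
3. Putting this together gives p.

3*x^2 - 3*x*z - 3*y^2 - 2*y*z - 3*z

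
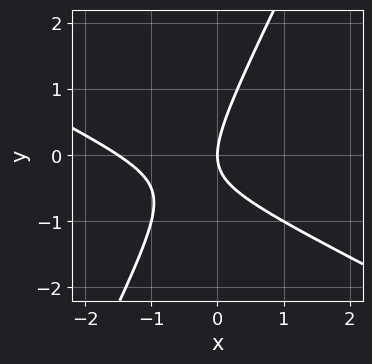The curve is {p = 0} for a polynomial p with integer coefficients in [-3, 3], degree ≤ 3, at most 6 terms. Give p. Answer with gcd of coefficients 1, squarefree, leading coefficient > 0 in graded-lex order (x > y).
2*x^2 + 3*x*y - 2*y^2 + 3*x

1. Degree: the shape is more complex than any degree-1 curve, so deg p = 2.
2. Observable constraints: it meets the y-axis at y = 0 (among the integer gridlines); it meets the x-axis at x = 0 (among the integer gridlines).
3. The integer polynomial consistent with all of this is the stated p.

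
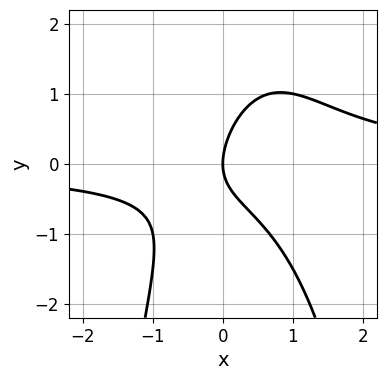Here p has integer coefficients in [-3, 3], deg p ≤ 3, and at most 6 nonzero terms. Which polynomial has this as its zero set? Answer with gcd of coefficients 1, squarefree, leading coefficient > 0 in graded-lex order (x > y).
1. deg p = 3. The shape is more complex than any degree-2 curve.
2. Checking where it meets the axes: it crosses the x-axis at the gridline x = 0; it crosses the y-axis at the gridline y = 0.
3. Matching integer coefficients to the picture gives p.

3*x^2*y - 2*x*y + 2*y^2 - 3*x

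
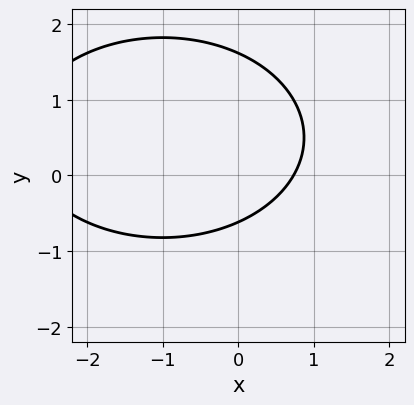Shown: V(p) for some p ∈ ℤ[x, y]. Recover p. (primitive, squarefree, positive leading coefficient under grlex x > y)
(a) deg p = 2.
(b) Solving for integer coefficients yields p as stated.

x^2 + 2*y^2 + 2*x - 2*y - 2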